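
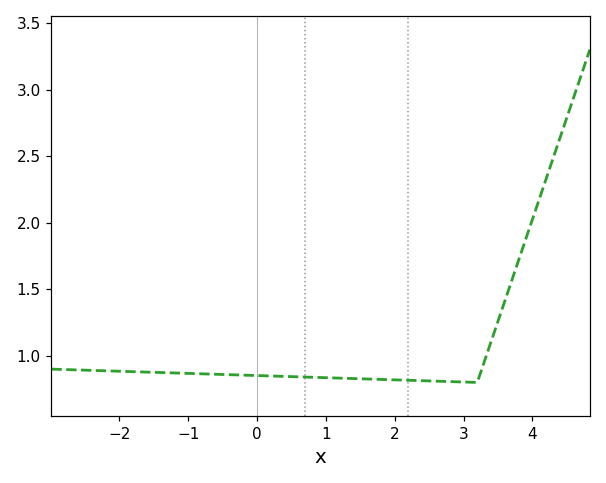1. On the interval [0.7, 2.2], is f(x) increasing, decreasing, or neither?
decreasing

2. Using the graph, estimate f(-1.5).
0.9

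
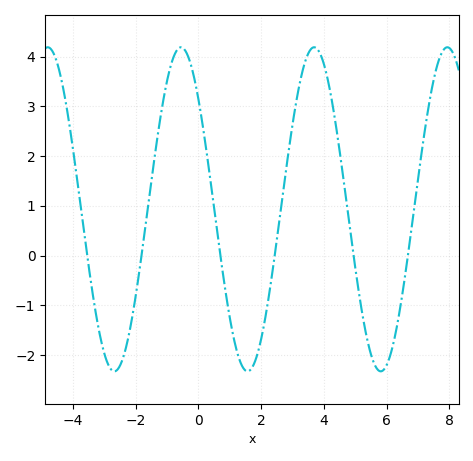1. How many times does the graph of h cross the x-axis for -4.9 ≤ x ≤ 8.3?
6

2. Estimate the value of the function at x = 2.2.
-1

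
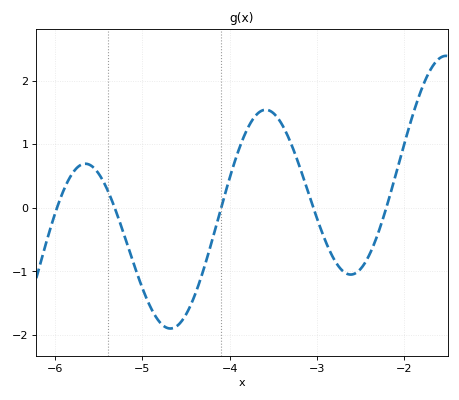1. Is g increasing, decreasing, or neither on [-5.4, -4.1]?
neither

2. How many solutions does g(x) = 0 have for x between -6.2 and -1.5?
5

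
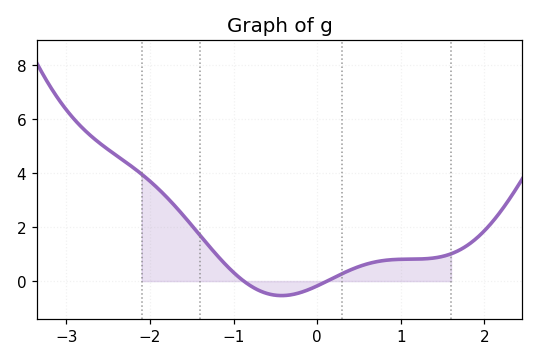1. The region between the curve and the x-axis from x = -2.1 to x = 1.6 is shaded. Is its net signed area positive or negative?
positive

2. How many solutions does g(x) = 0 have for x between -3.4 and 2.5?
2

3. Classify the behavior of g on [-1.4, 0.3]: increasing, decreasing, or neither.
neither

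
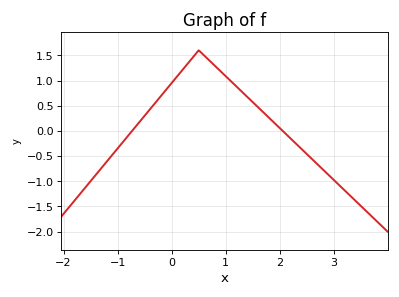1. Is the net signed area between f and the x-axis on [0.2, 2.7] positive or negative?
positive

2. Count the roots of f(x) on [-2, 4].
2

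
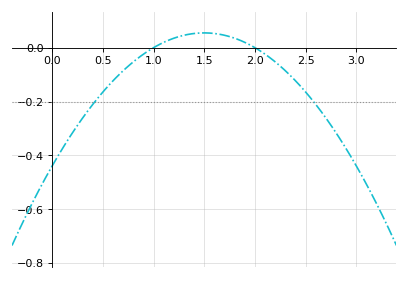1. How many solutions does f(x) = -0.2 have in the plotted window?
2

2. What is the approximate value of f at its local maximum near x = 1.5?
0.055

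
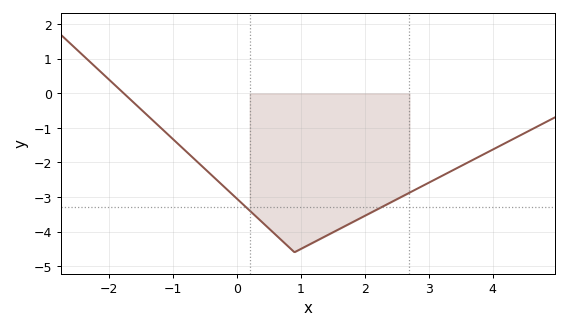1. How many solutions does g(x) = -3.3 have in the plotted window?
2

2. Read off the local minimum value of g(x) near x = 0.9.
-4.6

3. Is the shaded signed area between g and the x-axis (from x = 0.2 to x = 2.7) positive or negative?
negative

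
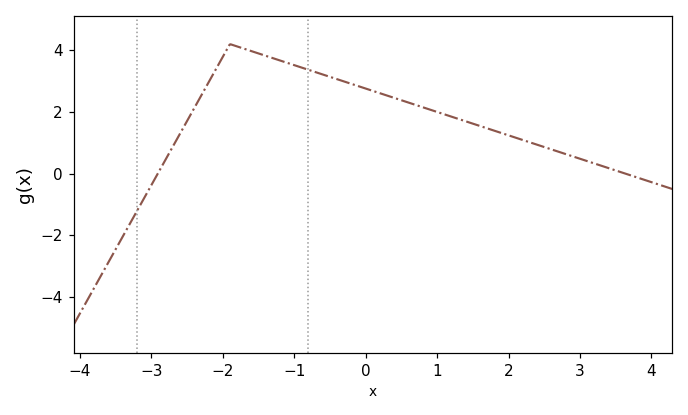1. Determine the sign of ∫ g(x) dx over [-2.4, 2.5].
positive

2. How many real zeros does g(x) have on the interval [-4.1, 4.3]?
2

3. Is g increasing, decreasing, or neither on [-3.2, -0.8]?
neither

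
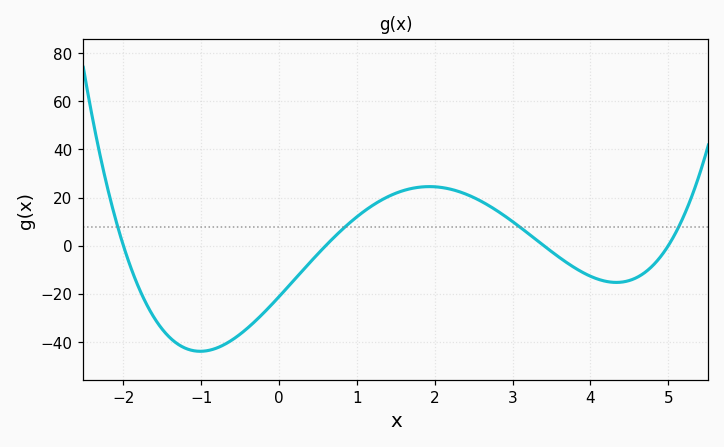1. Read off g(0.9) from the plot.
10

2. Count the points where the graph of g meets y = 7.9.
4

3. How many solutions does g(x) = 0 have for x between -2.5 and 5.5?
4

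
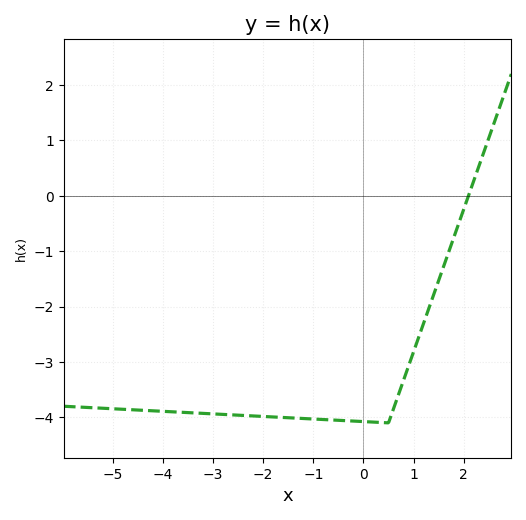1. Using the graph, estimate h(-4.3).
-3.88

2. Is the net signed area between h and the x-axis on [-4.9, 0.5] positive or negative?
negative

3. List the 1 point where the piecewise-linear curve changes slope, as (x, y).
(0.5, -4.1)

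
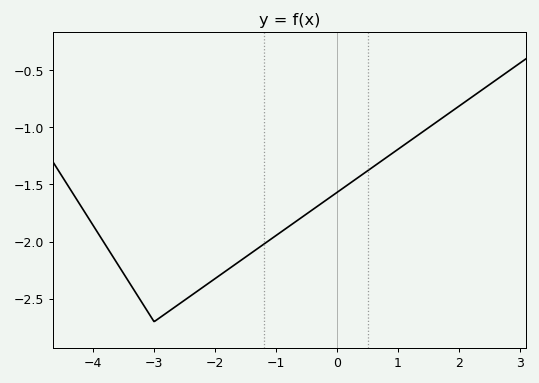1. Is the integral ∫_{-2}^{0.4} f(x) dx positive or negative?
negative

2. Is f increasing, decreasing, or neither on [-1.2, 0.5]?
increasing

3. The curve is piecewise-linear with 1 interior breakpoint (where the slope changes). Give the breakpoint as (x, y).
(-3, -2.7)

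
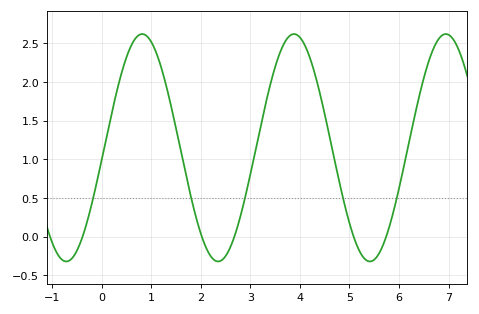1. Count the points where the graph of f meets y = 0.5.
5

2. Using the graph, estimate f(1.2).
2.19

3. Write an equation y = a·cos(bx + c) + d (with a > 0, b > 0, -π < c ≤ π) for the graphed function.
y = 1.47cos(2.05x - 1.67) + 1.15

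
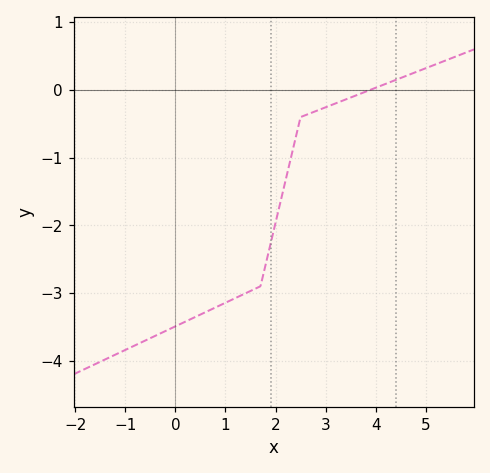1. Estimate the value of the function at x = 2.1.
-1.6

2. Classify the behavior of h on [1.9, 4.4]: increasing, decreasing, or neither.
increasing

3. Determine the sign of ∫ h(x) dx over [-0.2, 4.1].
negative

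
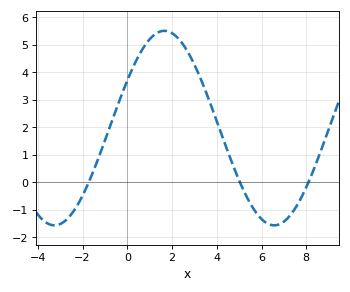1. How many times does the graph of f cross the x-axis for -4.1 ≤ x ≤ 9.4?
3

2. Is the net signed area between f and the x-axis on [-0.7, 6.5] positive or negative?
positive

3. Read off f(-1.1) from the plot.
1.29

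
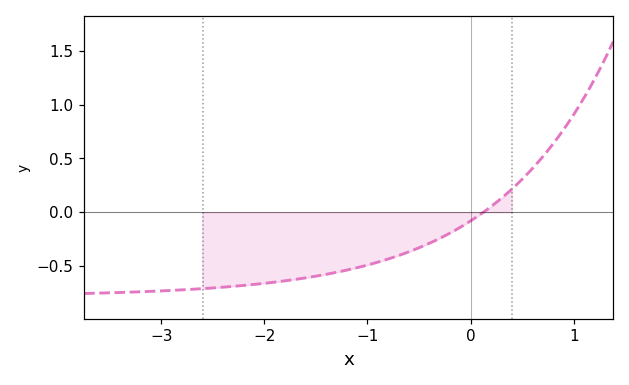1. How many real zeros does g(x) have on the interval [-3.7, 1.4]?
1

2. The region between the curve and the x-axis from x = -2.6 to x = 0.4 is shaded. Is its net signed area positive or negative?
negative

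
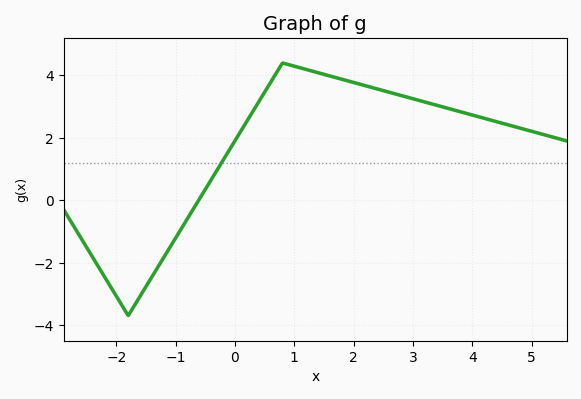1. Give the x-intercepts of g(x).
-0.6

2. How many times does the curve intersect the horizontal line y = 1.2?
1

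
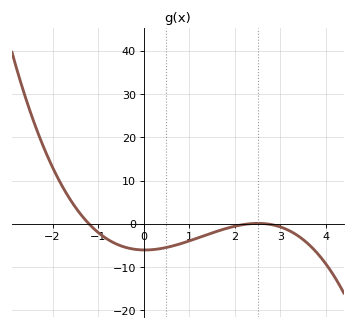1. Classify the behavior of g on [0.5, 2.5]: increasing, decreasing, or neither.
increasing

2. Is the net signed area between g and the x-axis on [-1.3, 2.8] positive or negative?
negative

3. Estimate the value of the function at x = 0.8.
-5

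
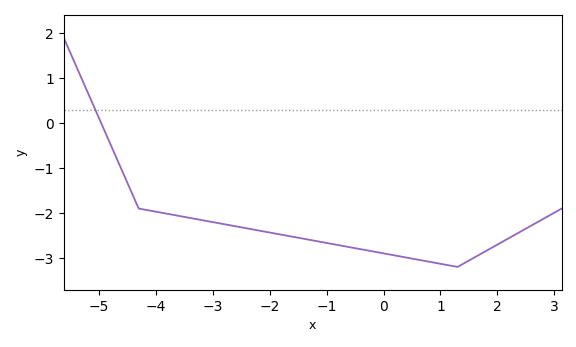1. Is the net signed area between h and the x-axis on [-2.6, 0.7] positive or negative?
negative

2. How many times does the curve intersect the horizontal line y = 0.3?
1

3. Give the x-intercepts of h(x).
-4.96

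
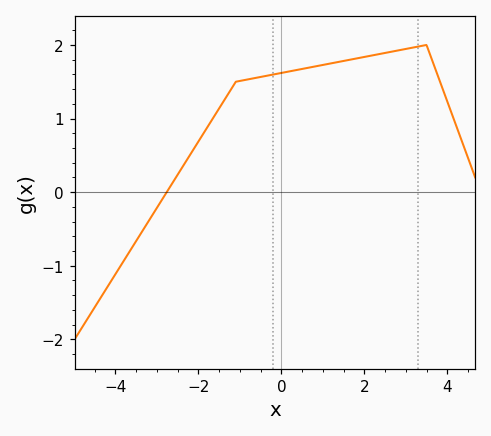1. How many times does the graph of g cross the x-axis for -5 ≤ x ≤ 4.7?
1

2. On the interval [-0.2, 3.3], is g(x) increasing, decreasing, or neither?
increasing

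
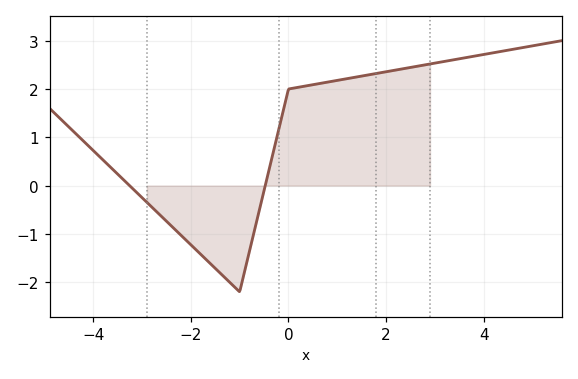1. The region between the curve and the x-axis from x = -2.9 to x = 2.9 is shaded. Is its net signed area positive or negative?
positive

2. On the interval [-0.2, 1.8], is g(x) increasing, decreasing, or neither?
increasing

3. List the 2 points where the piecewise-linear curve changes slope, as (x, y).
(-1, -2.2); (0, 2)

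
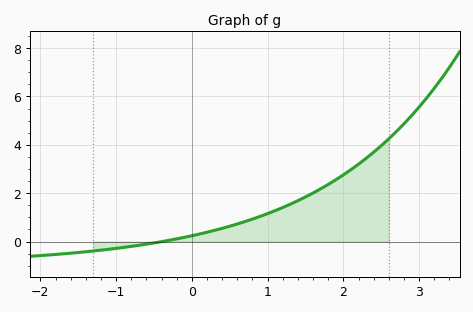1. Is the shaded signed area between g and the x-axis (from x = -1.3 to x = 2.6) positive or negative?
positive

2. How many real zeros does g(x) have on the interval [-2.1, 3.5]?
1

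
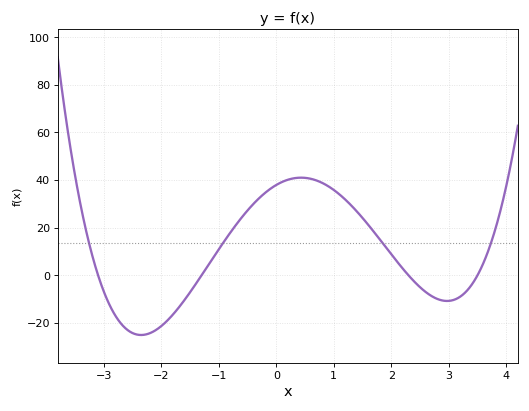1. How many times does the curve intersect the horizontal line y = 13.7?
4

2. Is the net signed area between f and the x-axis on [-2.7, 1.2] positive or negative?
positive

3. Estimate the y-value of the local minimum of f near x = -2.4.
-25.1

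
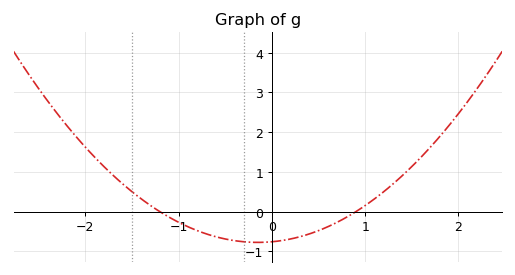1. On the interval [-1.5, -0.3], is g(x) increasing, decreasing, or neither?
decreasing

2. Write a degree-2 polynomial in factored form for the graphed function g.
y = 0.7(x + 1.2)(x - 0.9)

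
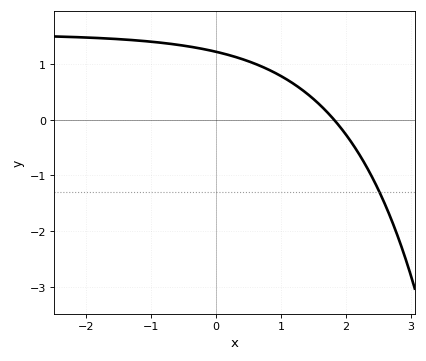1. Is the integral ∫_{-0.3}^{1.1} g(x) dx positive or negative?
positive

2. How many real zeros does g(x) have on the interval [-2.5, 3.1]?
1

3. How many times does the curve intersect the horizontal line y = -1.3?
1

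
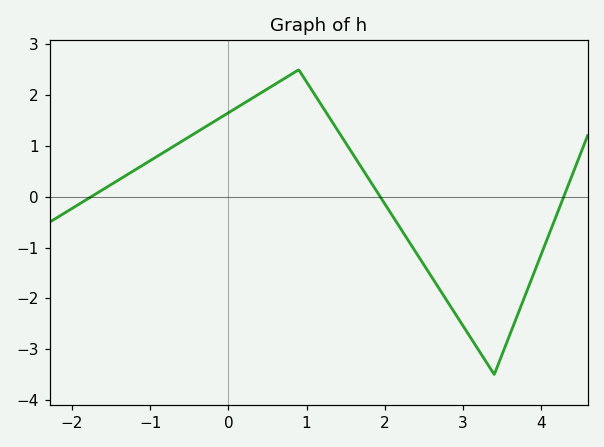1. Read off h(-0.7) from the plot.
0.993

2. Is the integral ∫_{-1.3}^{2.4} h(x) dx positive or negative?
positive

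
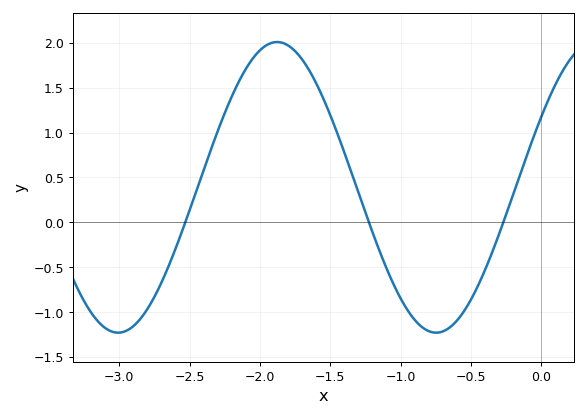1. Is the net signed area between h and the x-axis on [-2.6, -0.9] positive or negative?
positive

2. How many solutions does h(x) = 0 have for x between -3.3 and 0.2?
3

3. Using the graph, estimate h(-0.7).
-1.2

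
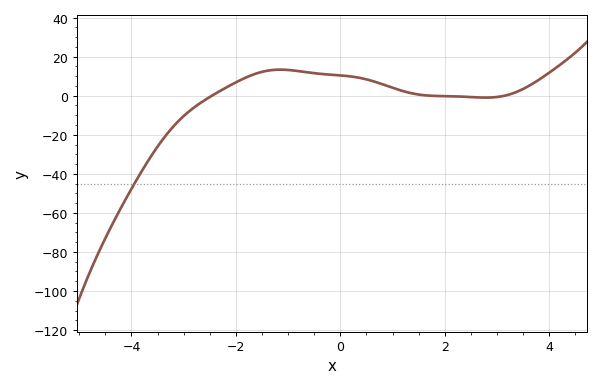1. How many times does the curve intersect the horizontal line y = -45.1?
1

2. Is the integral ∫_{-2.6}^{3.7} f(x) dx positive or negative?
positive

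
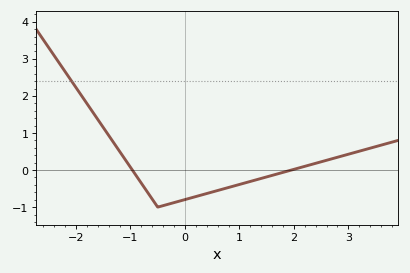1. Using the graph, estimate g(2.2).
0.1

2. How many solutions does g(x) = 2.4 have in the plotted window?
1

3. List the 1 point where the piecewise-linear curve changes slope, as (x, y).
(-0.5, -1)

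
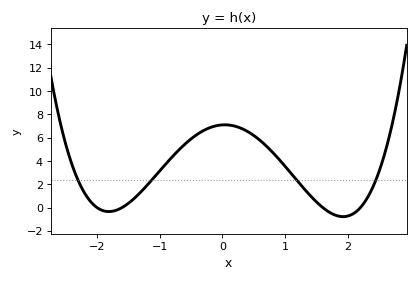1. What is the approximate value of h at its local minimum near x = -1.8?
-0.4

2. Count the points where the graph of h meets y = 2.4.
4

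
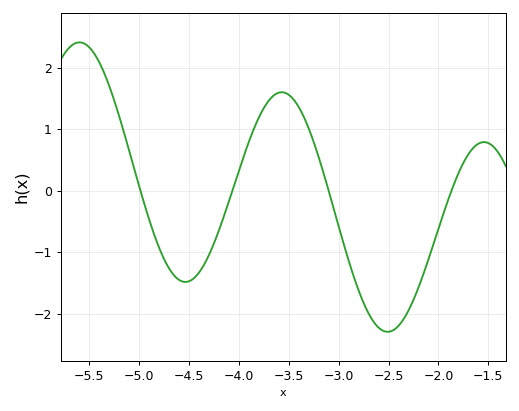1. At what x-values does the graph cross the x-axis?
-4.99, -4.07, -3.1, -1.87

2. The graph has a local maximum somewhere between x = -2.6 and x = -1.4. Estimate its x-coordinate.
-1.54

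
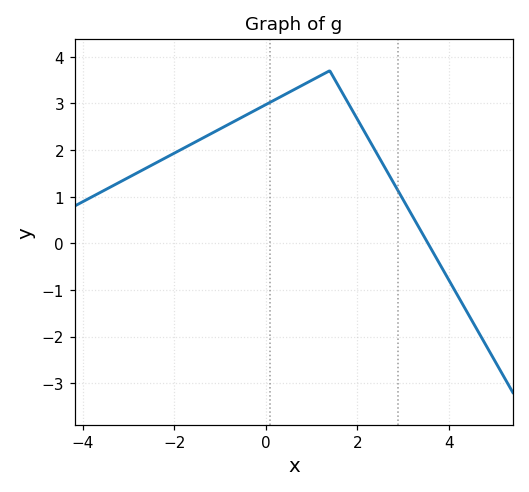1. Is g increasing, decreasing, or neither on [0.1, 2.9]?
neither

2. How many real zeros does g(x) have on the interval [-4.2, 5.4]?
1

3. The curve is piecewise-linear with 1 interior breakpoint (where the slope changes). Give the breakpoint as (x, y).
(1.4, 3.7)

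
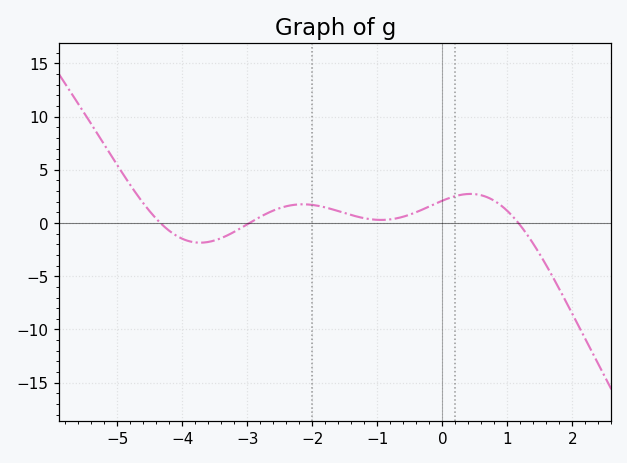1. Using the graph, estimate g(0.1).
2.33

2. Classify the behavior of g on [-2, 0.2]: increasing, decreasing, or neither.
neither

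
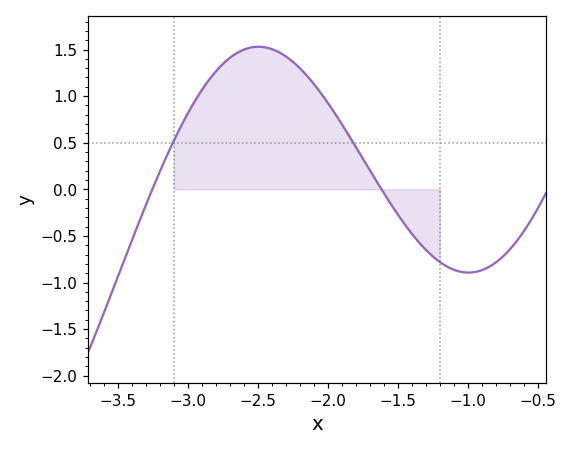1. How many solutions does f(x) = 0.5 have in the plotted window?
2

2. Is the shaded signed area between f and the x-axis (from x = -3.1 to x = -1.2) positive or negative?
positive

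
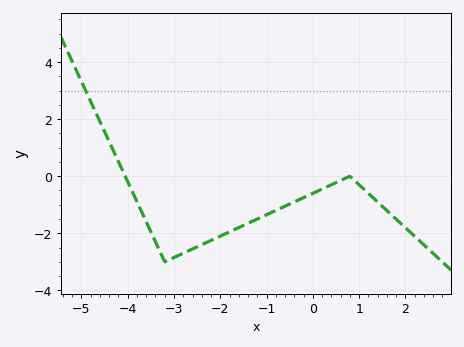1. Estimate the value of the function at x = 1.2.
-0.602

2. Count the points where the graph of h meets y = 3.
1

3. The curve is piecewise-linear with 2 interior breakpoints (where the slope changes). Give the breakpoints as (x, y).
(-3.2, -3); (0.8, 0)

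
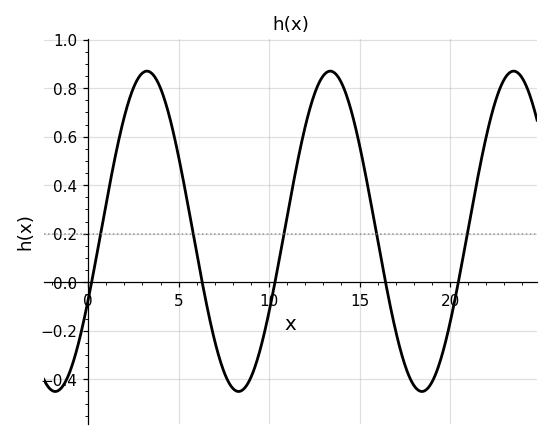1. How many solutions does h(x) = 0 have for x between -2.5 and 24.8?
5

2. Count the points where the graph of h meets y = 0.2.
5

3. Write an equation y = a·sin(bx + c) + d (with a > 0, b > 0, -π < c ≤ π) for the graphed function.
y = 0.66sin(0.62x - 0.442) + 0.21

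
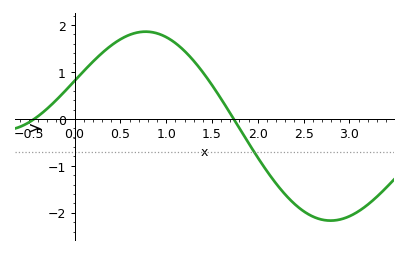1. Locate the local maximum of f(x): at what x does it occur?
0.775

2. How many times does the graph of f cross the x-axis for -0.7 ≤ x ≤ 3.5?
2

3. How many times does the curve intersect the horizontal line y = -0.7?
1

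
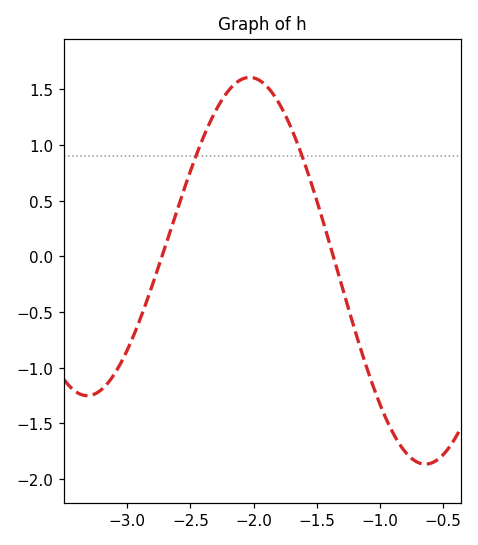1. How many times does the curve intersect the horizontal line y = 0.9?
2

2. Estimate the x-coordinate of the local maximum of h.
-2.03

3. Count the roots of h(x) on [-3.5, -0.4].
2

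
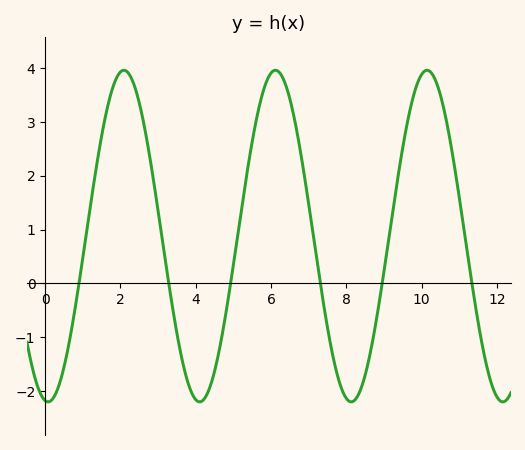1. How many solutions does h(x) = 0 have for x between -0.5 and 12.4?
6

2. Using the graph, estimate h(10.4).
3.7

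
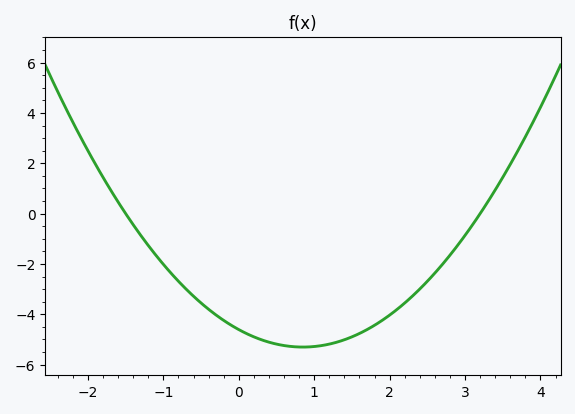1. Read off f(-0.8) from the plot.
-2.69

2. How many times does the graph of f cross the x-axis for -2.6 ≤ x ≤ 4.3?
2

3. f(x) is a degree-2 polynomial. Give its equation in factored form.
y = 0.96(x + 1.5)(x - 3.2)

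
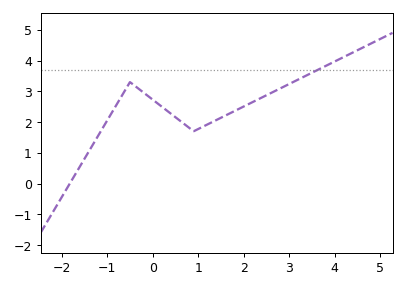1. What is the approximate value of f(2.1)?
2.6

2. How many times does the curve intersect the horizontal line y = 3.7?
1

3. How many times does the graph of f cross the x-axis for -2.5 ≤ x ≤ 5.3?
1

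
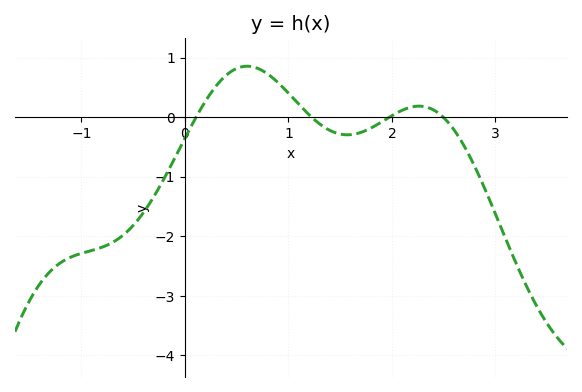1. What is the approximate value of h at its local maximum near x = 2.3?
0.184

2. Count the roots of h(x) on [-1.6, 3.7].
4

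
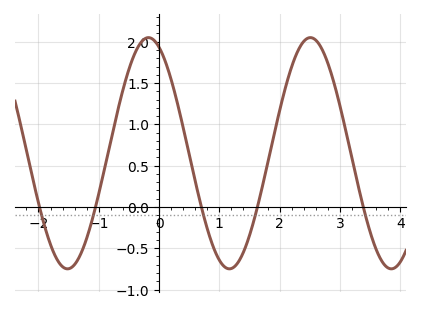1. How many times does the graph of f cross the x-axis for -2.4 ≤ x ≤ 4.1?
5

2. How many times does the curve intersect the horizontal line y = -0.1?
5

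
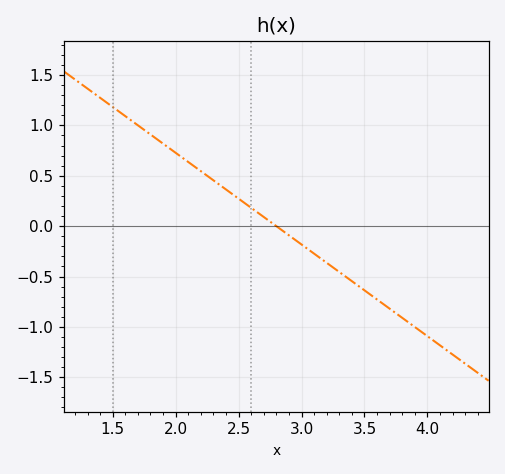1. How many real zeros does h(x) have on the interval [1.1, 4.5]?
1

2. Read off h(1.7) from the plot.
1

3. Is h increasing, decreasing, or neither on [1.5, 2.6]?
decreasing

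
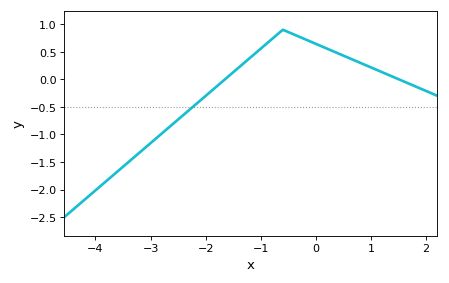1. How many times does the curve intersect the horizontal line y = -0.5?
1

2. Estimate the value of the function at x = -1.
0.557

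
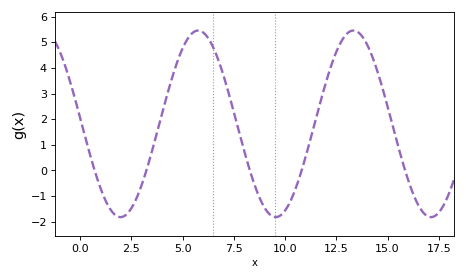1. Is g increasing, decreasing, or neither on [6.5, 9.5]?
decreasing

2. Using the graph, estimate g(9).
-1.45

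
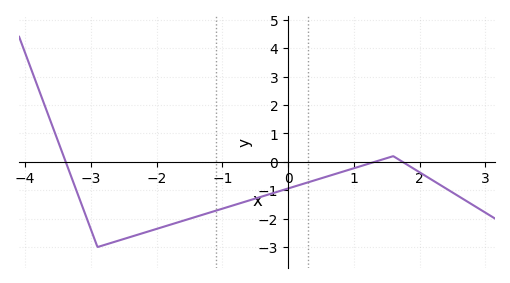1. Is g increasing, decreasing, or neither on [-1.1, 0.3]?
increasing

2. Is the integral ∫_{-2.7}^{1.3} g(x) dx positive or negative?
negative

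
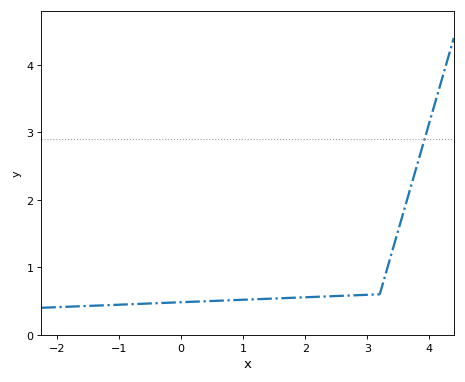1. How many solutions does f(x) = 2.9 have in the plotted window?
1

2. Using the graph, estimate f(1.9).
0.552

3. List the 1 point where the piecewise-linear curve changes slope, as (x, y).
(3.2, 0.6)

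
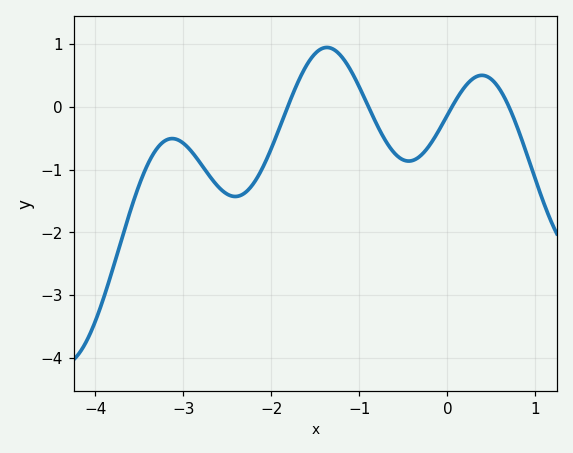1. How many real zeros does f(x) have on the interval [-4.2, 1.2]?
4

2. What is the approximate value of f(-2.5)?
-1.39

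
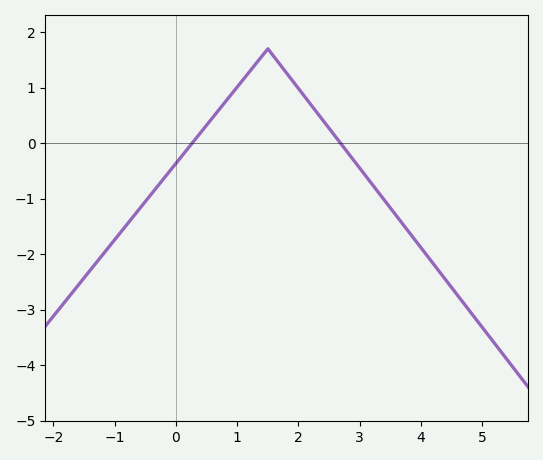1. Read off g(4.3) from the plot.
-2.31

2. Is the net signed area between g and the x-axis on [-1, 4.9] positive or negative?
negative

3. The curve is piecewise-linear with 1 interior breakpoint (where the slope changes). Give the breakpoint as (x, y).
(1.5, 1.7)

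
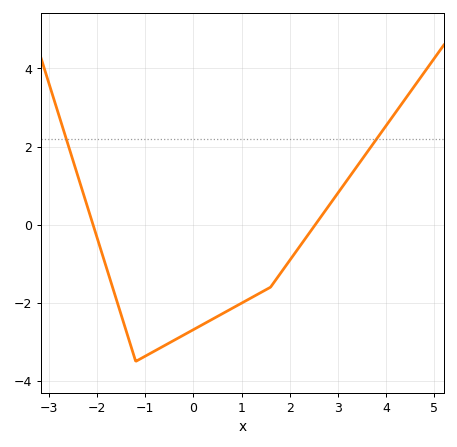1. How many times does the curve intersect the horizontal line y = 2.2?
2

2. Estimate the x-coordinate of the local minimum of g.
-1.2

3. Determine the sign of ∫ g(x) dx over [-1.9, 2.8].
negative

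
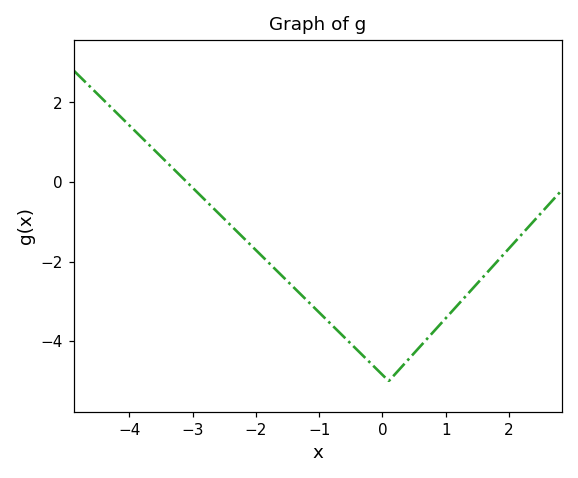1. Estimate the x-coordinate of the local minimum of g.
0.101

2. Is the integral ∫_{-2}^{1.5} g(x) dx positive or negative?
negative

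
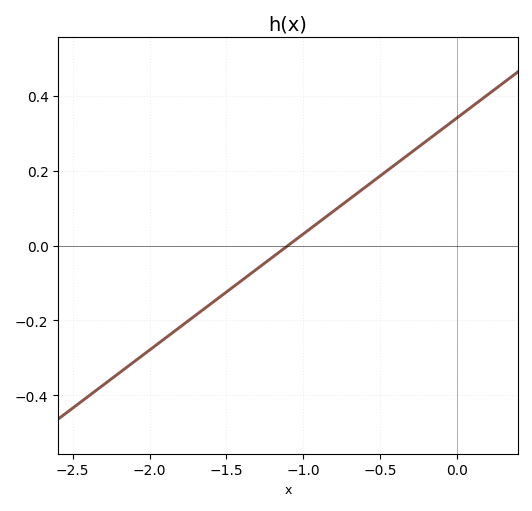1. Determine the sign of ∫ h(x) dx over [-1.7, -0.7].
negative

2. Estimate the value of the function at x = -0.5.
0.186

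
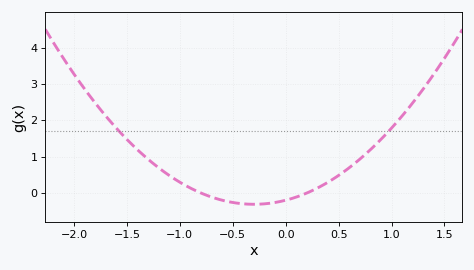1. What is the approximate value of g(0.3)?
0.136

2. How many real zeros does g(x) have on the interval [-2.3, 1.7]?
2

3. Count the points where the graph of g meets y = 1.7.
2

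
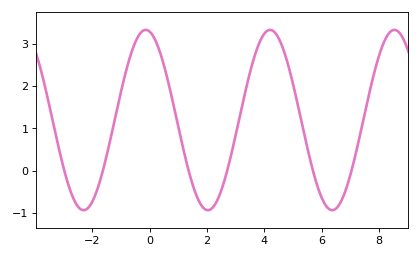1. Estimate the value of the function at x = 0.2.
3.1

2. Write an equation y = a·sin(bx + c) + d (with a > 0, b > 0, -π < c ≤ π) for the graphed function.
y = 2.14sin(1.45x + 1.76) + 1.2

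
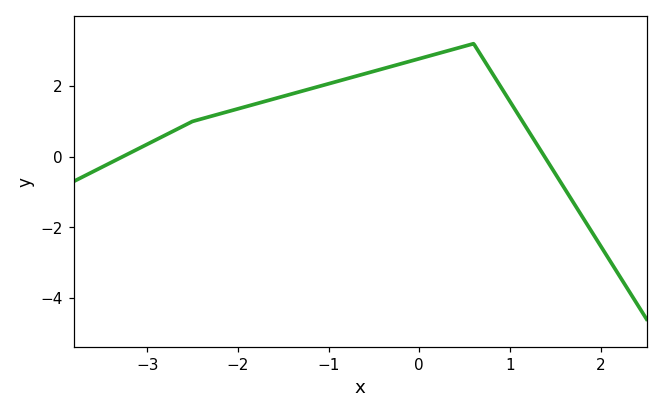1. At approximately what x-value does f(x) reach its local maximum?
0.6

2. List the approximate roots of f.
-3.3, 1.4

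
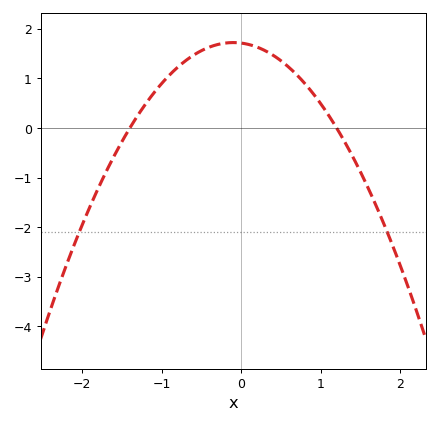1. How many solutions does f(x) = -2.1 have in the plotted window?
2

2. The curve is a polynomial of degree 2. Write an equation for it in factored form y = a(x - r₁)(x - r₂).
y = -1.02(x + 1.4)(x - 1.2)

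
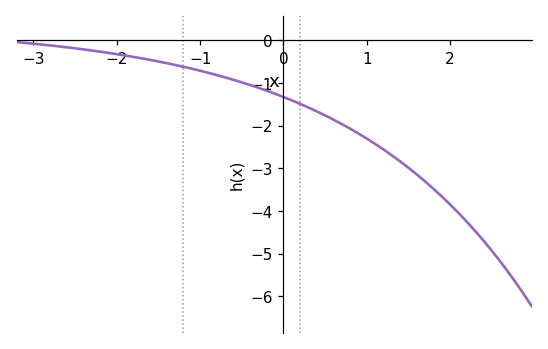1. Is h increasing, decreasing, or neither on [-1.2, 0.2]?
decreasing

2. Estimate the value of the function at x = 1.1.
-2.4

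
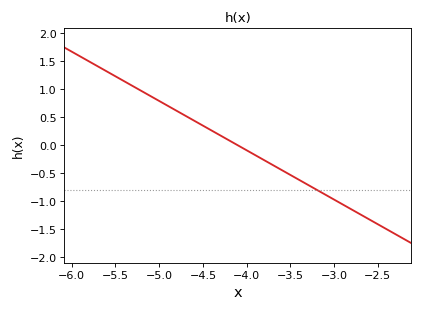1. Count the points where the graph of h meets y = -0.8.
1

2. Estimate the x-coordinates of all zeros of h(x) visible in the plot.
-4.1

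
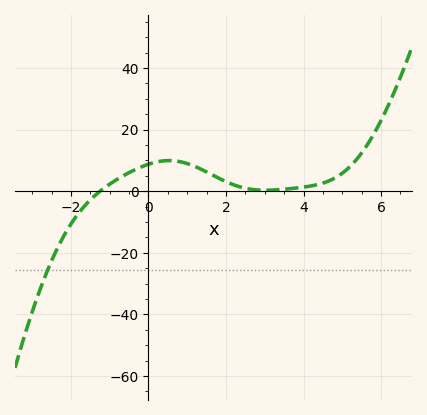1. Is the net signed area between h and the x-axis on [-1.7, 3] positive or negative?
positive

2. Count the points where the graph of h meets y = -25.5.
1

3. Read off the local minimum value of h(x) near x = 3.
0.297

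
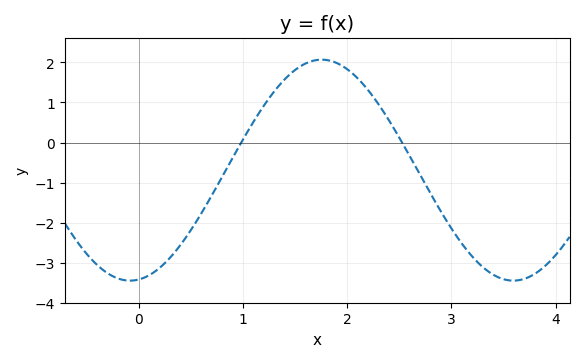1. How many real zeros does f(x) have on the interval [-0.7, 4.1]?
2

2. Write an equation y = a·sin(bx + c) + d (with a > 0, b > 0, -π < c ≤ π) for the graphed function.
y = 2.76sin(1.71x - 1.43) - 0.69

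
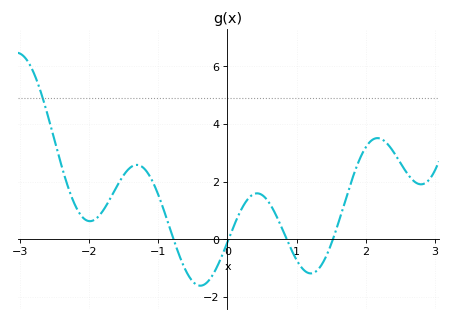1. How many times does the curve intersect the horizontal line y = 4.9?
1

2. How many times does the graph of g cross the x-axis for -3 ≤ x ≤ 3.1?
4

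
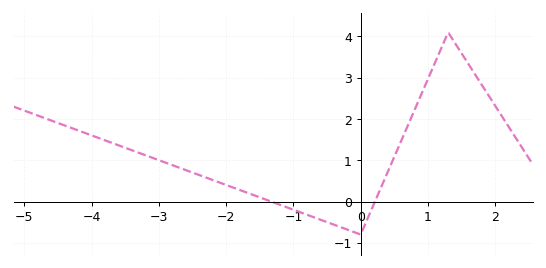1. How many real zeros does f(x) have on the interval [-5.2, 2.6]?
2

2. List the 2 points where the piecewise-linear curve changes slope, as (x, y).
(0, -0.8); (1.3, 4.1)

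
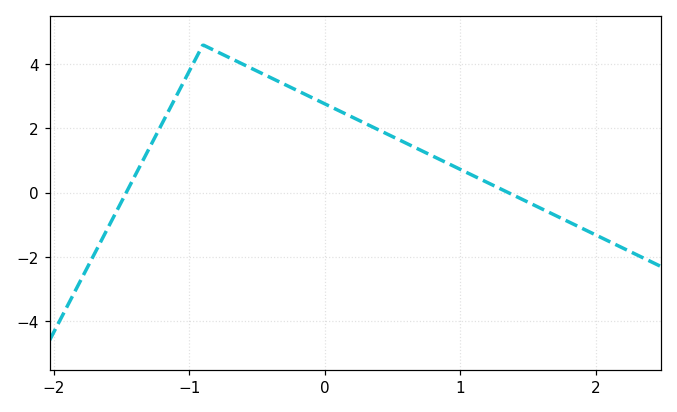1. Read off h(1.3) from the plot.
0.111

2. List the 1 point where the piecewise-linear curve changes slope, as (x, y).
(-0.9, 4.6)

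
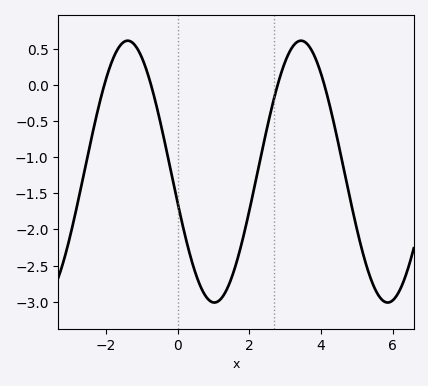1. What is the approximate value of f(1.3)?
-2.89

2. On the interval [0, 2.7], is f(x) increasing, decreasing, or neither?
neither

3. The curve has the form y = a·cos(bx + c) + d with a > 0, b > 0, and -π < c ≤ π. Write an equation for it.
y = 1.81cos(1.3x + 1.81) - 1.2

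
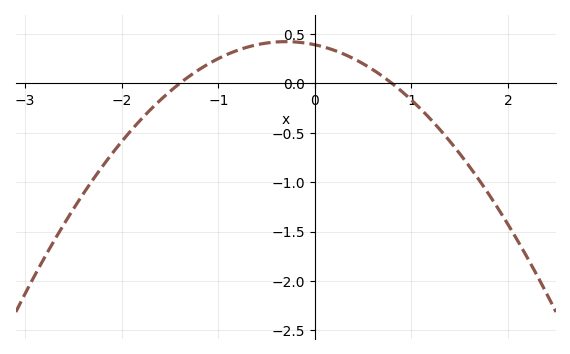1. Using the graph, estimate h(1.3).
-0.472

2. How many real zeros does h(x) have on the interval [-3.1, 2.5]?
2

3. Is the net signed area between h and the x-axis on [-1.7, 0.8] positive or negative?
positive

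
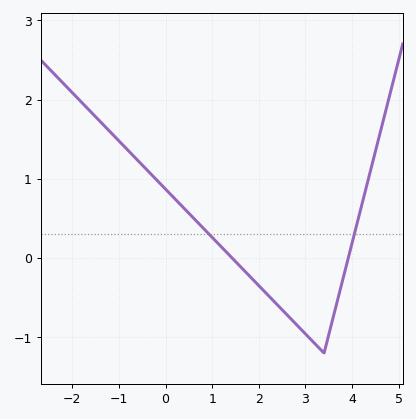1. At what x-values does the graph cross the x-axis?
1.4, 4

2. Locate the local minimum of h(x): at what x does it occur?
3.4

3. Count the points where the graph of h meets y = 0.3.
2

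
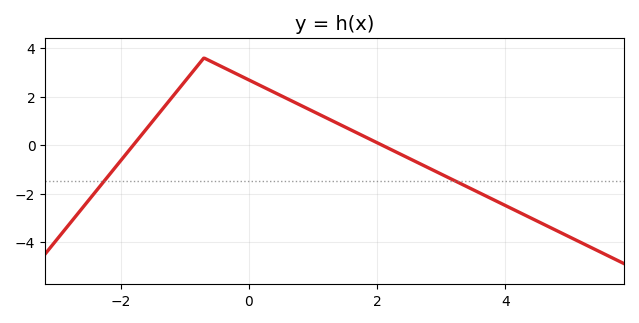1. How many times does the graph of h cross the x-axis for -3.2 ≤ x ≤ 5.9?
2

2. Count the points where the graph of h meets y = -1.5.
2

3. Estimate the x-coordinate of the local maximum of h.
-0.697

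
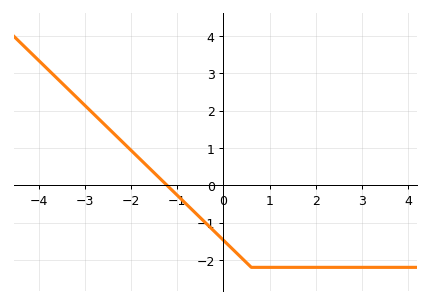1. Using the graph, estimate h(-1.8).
0.7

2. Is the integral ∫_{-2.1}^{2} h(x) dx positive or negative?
negative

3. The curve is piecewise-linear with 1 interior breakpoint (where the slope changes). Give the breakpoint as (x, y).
(0.6, -2.2)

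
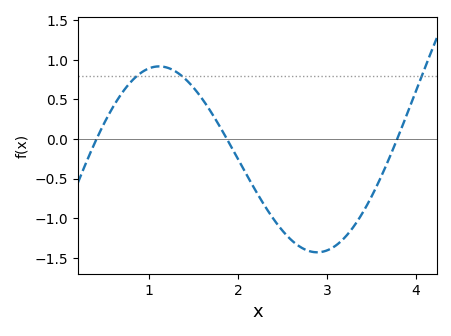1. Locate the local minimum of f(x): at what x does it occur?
2.9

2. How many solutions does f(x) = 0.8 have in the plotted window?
3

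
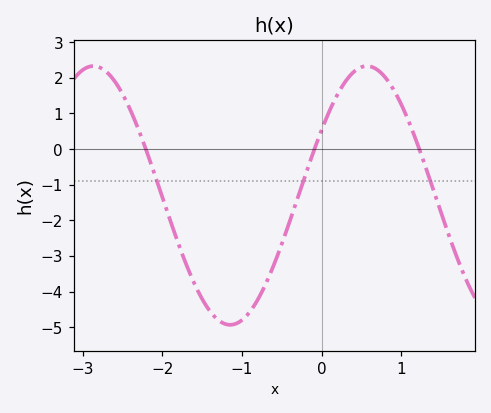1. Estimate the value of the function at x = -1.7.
-3.23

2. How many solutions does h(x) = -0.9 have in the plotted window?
3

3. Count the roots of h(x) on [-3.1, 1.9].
3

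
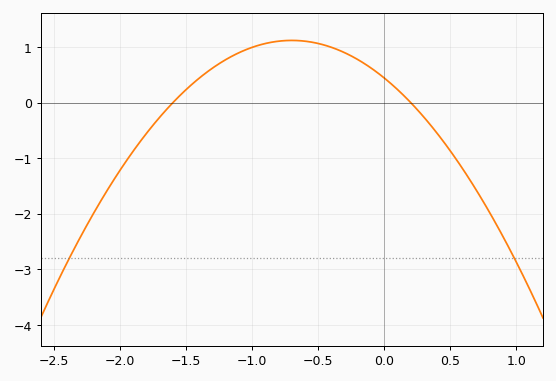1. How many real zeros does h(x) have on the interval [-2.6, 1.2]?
2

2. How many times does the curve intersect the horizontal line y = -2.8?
2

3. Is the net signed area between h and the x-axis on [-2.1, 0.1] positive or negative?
positive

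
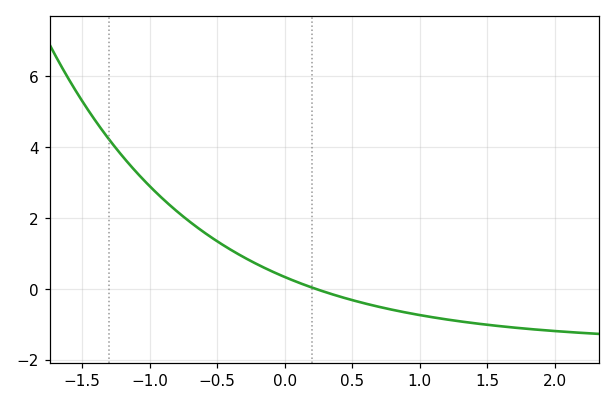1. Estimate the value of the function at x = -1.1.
3.2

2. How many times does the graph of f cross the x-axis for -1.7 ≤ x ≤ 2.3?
1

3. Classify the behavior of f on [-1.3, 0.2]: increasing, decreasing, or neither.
decreasing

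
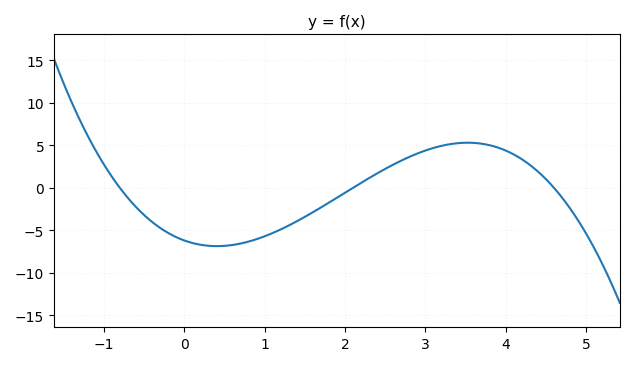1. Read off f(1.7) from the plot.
-2.32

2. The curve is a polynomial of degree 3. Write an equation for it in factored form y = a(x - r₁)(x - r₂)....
y = -0.8(x + 0.8)(x - 2.1)(x - 4.6)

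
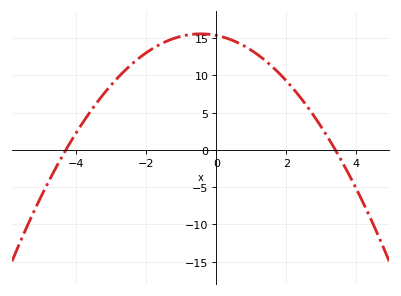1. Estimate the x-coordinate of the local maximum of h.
-0.45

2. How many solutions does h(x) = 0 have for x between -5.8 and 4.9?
2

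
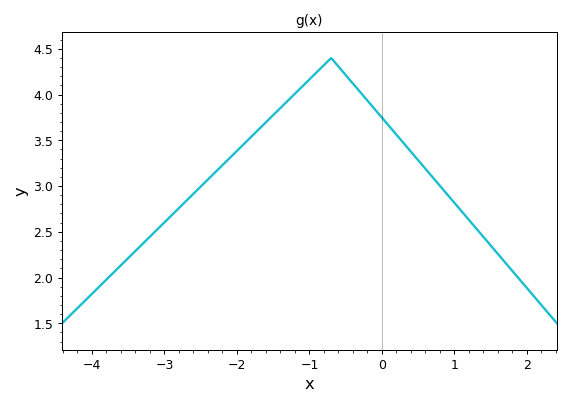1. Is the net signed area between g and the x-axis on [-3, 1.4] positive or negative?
positive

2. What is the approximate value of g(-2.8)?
2.76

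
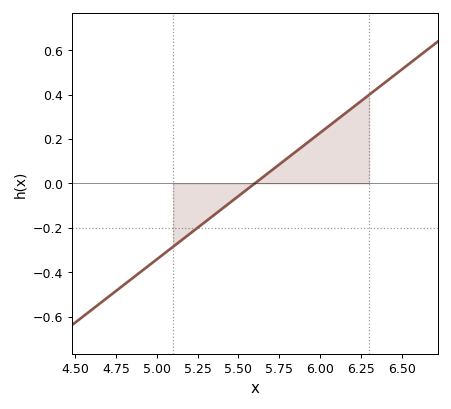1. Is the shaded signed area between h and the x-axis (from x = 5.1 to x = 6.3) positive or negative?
positive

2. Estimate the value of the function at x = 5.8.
0.12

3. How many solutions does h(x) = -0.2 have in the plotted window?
1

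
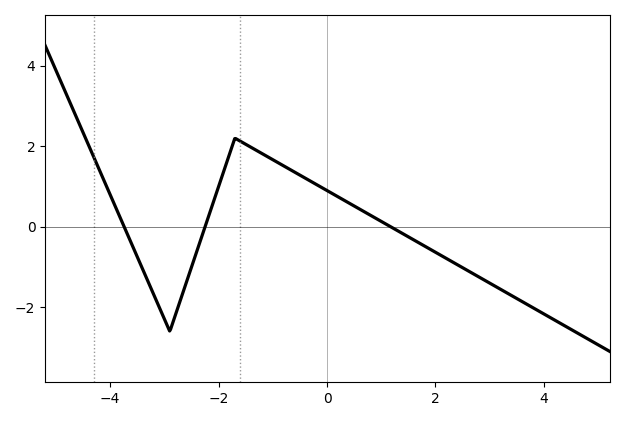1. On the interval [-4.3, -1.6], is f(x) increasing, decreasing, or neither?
neither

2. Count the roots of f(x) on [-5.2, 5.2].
3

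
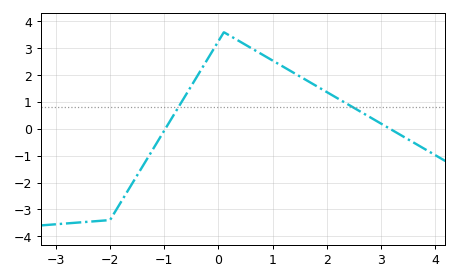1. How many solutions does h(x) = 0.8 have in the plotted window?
2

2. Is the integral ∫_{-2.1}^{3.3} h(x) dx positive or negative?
positive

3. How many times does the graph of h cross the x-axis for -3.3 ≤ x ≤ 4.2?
2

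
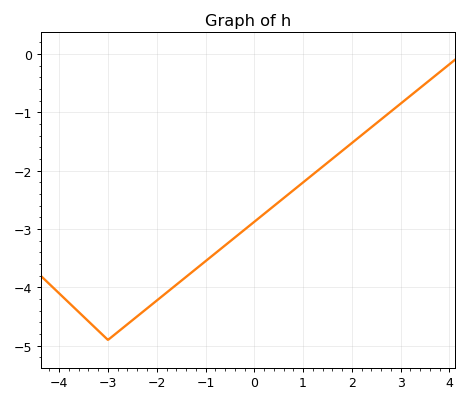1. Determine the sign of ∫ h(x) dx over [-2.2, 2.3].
negative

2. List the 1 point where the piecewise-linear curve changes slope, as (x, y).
(-3, -4.9)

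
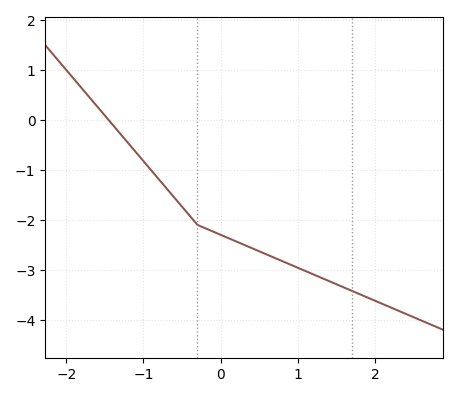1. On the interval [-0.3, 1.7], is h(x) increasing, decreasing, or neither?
decreasing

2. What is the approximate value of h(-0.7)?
-1.37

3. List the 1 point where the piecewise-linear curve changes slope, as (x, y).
(-0.3, -2.1)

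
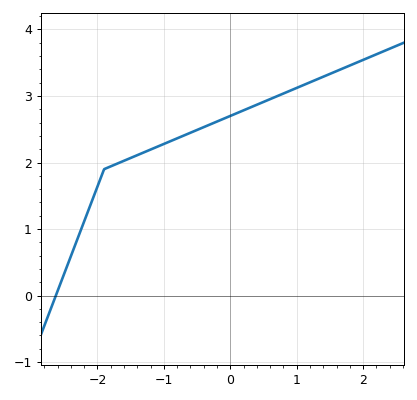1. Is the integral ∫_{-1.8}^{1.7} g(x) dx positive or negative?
positive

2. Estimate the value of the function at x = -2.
1.6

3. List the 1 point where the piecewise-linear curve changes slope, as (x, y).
(-1.9, 1.9)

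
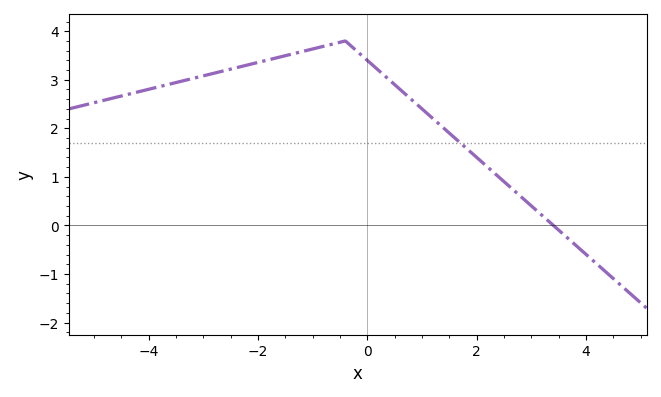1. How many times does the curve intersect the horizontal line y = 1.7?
1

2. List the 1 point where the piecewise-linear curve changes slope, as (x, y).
(-0.4, 3.8)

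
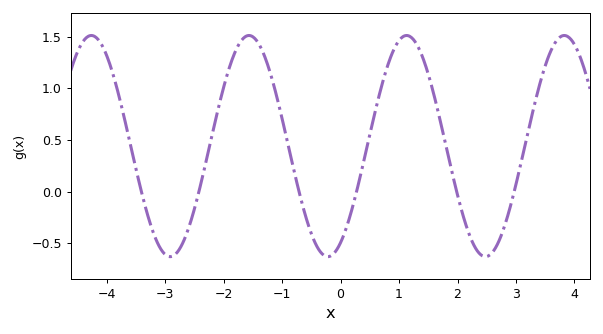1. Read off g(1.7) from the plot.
0.696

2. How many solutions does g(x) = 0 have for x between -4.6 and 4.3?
6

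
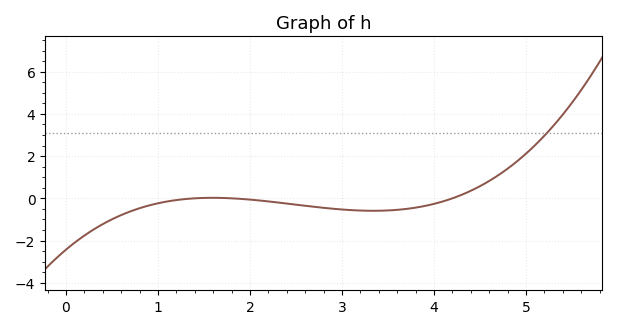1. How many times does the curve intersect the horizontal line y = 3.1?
1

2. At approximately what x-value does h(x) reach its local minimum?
3.34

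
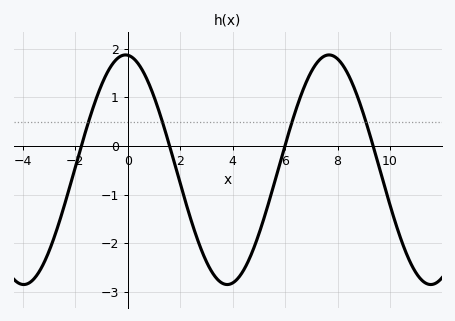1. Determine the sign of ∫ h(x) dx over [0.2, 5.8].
negative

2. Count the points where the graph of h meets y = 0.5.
4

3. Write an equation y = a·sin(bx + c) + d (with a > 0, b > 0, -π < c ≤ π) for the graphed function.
y = 2.36sin(0.81x + 1.6) - 0.49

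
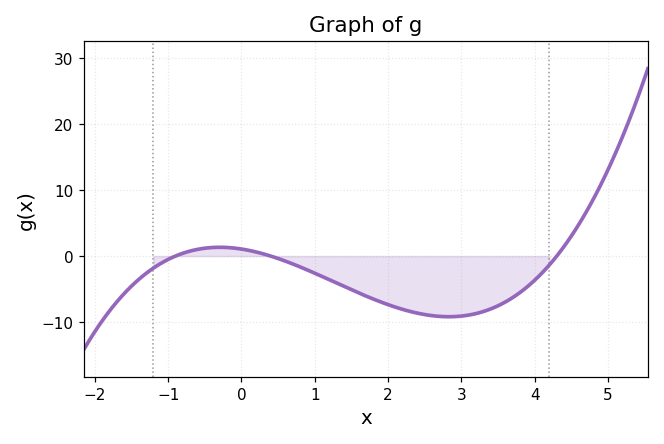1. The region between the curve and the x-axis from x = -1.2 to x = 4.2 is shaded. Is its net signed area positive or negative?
negative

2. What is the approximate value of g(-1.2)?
-1.82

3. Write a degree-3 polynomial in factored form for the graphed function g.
y = 0.69(x + 0.9)(x - 0.4)(x - 4.3)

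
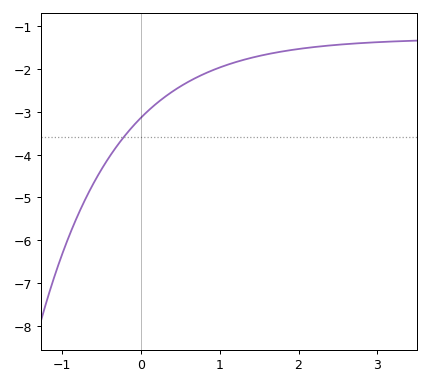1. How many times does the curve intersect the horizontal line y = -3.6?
1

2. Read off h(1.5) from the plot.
-1.7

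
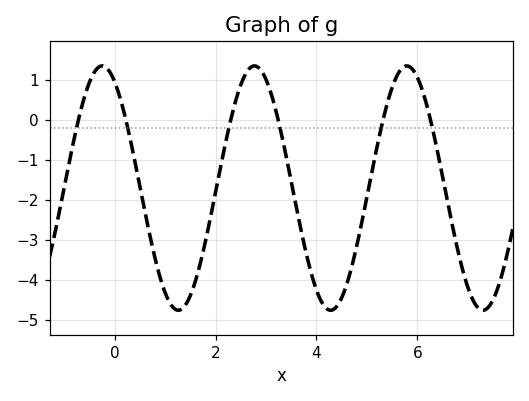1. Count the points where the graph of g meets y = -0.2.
6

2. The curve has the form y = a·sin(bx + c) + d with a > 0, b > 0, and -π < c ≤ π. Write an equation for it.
y = 3.05sin(2.08x + 2.09) - 1.71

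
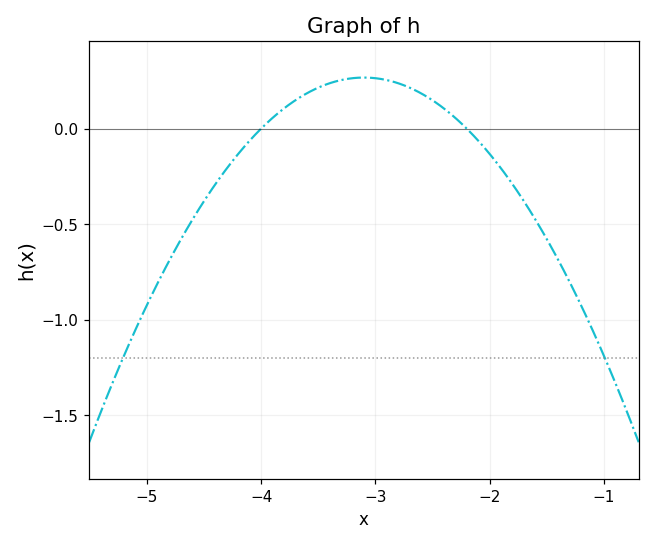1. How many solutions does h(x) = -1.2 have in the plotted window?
2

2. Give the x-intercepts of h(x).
-4, -2.2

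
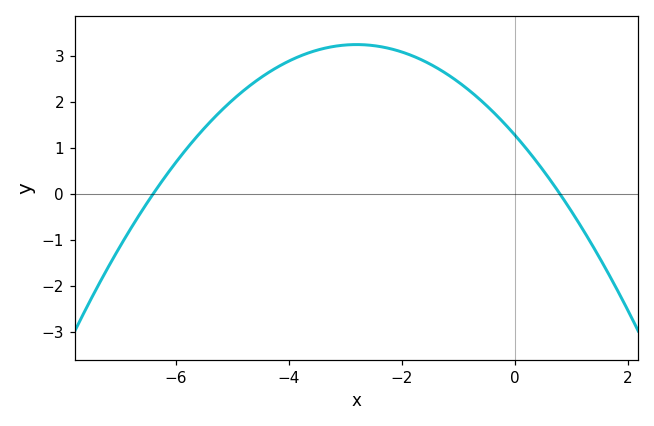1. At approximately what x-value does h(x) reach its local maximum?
-2.8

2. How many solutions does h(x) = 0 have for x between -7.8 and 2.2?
2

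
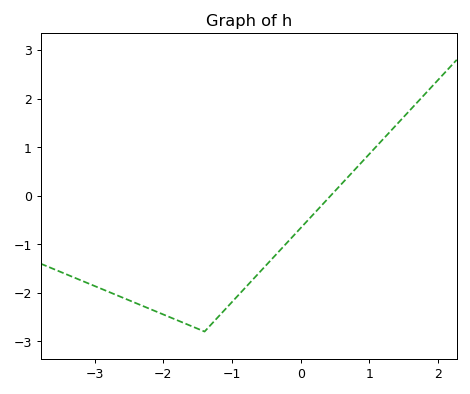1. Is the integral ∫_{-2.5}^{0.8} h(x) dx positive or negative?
negative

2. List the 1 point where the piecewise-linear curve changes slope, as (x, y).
(-1.4, -2.8)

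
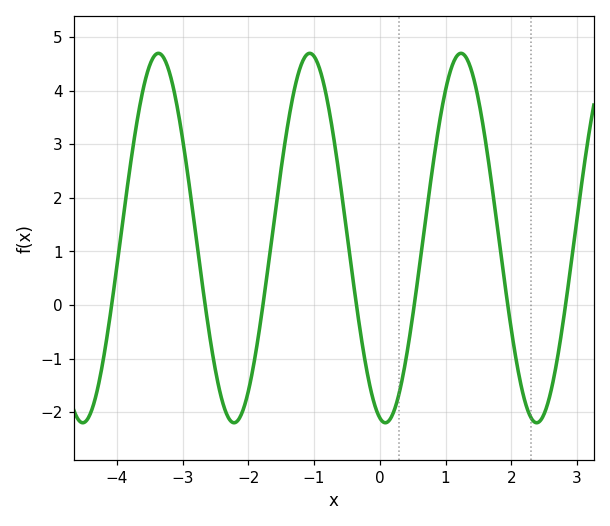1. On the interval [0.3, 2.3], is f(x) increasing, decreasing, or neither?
neither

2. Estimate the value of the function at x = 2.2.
-1.76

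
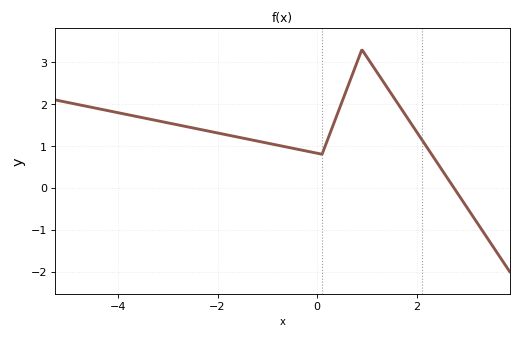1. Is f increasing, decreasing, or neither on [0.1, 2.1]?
neither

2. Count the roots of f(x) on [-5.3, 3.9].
1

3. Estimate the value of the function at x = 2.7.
0.087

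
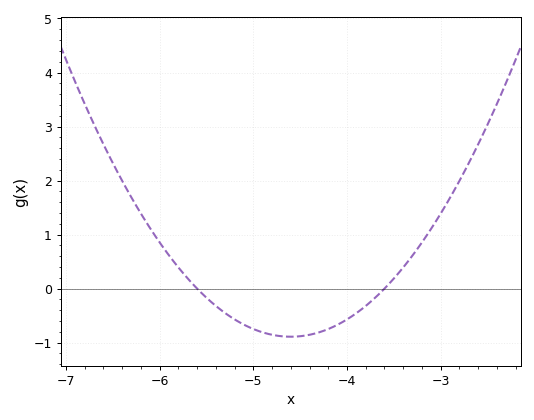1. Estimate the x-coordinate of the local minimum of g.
-4.6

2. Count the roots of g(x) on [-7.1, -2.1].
2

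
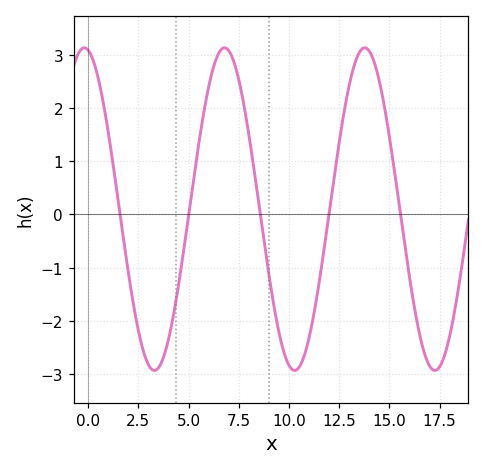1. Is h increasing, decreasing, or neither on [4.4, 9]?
neither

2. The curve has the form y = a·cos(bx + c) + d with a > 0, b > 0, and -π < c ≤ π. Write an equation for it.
y = 3.03cos(0.9x + 0.17) + 0.1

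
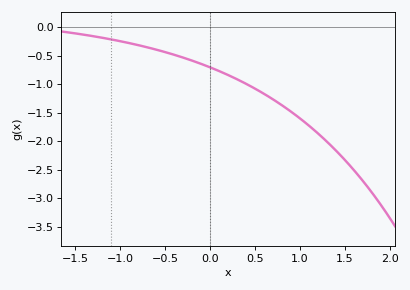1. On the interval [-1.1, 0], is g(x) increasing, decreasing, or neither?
decreasing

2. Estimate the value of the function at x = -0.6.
-0.389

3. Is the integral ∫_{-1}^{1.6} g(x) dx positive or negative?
negative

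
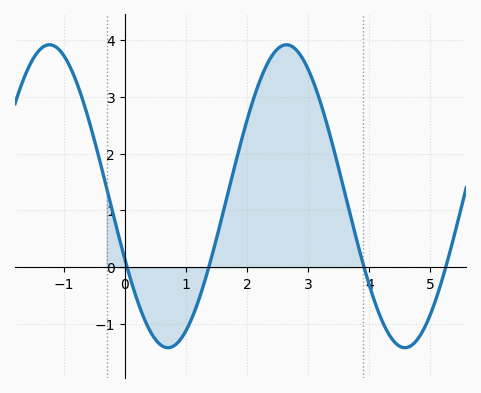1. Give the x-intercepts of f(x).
0.036, 1.37, 3.91, 5.25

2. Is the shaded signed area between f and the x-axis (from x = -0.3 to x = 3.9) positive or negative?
positive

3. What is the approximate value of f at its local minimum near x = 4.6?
-1.41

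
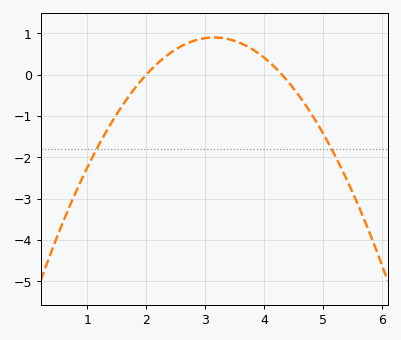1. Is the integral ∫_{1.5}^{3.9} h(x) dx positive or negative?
positive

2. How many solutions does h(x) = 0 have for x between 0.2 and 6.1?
2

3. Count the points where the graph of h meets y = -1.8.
2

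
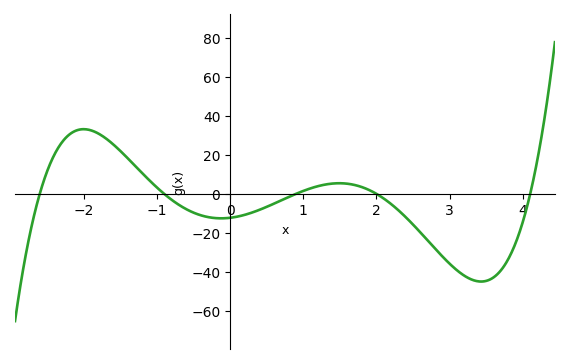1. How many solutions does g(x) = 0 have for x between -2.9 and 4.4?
5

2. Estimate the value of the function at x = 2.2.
-5.22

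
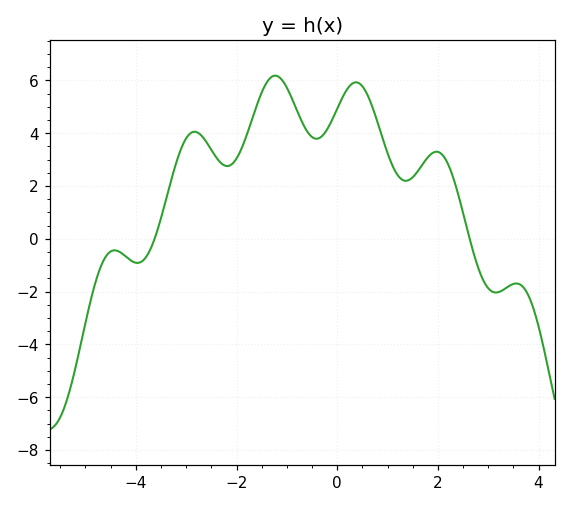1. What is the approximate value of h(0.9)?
3.82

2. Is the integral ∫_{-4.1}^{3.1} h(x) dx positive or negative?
positive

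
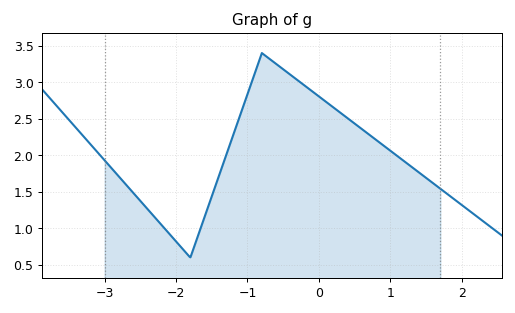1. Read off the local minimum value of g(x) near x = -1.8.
0.601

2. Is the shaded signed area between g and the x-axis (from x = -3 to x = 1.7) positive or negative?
positive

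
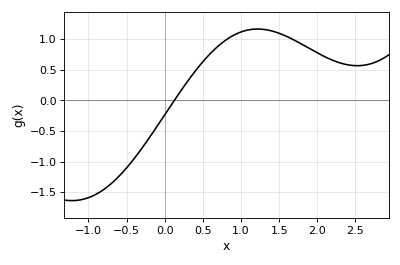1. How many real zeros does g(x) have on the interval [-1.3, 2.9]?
1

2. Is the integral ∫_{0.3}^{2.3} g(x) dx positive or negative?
positive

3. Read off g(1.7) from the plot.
1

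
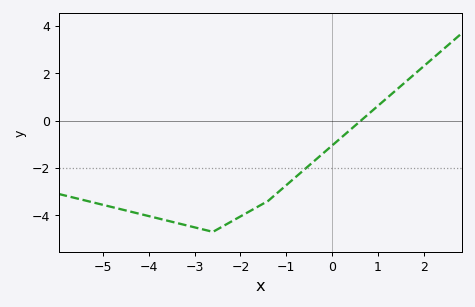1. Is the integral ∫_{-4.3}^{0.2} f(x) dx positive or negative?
negative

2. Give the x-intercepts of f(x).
0.6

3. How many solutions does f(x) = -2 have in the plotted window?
1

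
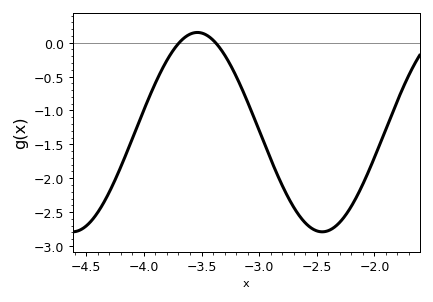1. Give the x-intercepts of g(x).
-3.69, -3.38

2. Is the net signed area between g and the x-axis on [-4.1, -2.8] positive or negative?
negative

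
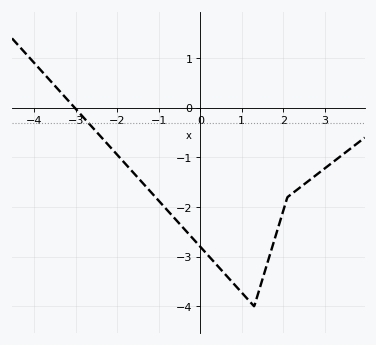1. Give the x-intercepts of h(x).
-3.03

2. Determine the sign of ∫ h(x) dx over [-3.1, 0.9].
negative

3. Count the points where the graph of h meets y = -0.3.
1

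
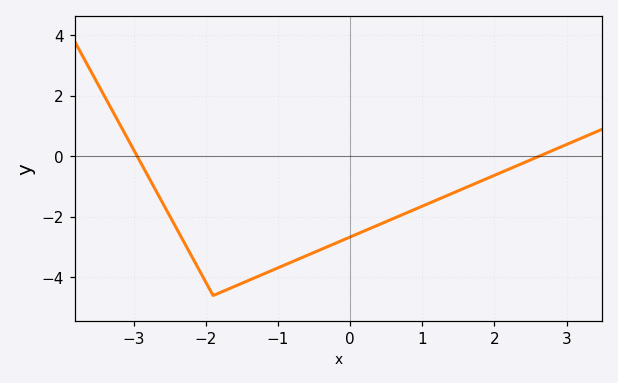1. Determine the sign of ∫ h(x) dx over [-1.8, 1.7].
negative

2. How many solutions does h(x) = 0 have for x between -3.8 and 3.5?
2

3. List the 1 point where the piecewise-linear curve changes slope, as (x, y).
(-1.9, -4.6)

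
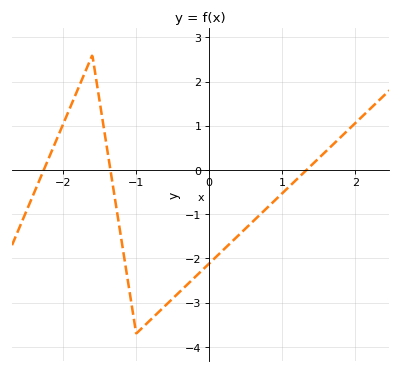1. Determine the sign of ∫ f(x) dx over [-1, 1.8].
negative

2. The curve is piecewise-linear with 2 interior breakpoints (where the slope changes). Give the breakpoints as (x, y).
(-1.6, 2.6); (-1, -3.7)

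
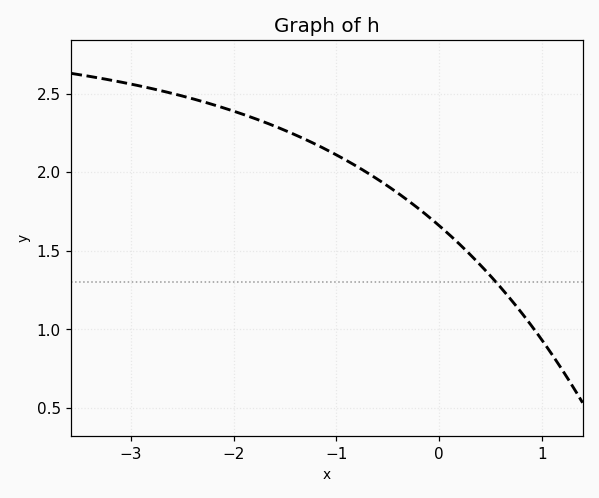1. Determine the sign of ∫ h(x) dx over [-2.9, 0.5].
positive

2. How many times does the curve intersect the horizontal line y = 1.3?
1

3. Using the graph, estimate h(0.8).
1.11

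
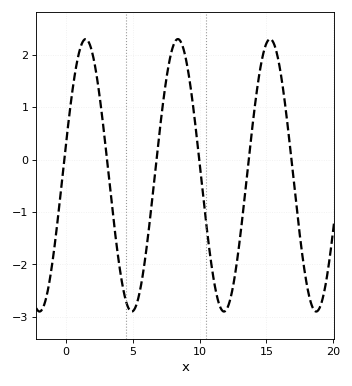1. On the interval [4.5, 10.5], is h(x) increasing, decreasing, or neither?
neither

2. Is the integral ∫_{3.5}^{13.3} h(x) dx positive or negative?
negative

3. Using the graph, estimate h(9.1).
1.7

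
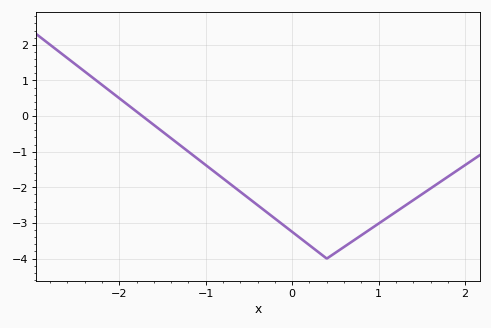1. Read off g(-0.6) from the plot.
-2.12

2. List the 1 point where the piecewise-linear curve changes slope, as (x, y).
(0.4, -4)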